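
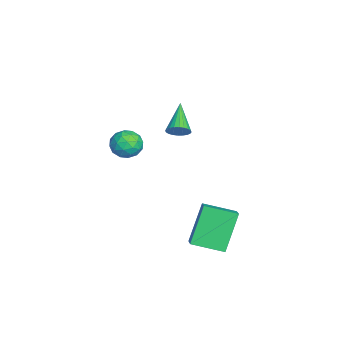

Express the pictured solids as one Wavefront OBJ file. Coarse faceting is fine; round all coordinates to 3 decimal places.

v 2.203 -0.936 2.466
v 2.724 -0.858 2.949
v 2.776 -1.822 1.991
v 3.297 -1.744 2.474
v 2.654 -1.98 2.677
v 2.3 -1.433 2.971
v 3.2 -1.247 1.969
v 2.846 -0.7 2.263
v 3.341 -1.05 2.641
v 3.003 -1.503 3.079
v 2.497 -1.177 1.861
v 2.159 -1.63 2.299
v 2.413 -0.82 2.75
v 3.087 -1.86 2.19
v 2.709 -2 2.31
v 3.015 -1.954 2.594
v 2.164 -1.158 2.763
v 2.471 -1.112 3.046
v 2.429 -1.771 2.887
v 3.029 -1.568 1.894
v 3.336 -1.522 2.177
v 2.485 -0.726 2.346
v 2.791 -0.68 2.63
v 3.071 -0.909 2.053
v 3.082 -0.886 2.852
v 3.419 -1.407 2.573
v 3.362 -1.115 2.276
v 3.153 -0.793 2.449
v 2.884 -1.153 3.11
v 3.221 -1.673 2.83
v 2.843 -1.812 2.95
v 2.635 -1.491 3.123
v 3.246 -1.266 2.929
v 2.279 -1.007 2.11
v 2.616 -1.527 1.83
v 2.865 -1.189 1.817
v 2.657 -0.868 1.99
v 2.081 -1.273 2.367
v 2.418 -1.794 2.088
v 2.347 -1.887 2.491
v 2.138 -1.565 2.664
v 2.254 -1.414 2.011
v 2.866 3.007 -1.312
v 2.81 1.635 -0.912
v 3.623 3.093 -0.914
v 3.568 1.721 -0.513
v 3.772 2.499 -2.927
v 3.717 1.127 -2.526
v 4.53 2.585 -2.528
v 4.474 1.213 -2.128
v -0.897 0.57 0.893
v -0.675 0.219 1.239
v -2.223 0.61 1.787
v -0.613 0.403 1.321
v -0.595 0.613 1.339
v -0.623 0.815 1.288
v -0.692 0.98 1.177
v -0.793 1.083 1.023
v -0.91 1.108 0.85
v -1.024 1.05 0.682
v -1.119 0.92 0.547
v -1.181 0.736 0.465
v -1.199 0.527 0.447
v -1.171 0.324 0.498
v -1.101 0.159 0.608
v -1.001 0.056 0.762
v -0.884 0.031 0.936
v -0.77 0.089 1.104
f 1 38 17
f 38 12 41
f 17 41 6
f 38 41 17
f 1 17 13
f 17 6 18
f 13 18 2
f 17 18 13
f 1 13 22
f 13 2 23
f 22 23 8
f 13 23 22
f 1 22 34
f 22 8 37
f 34 37 11
f 22 37 34
f 1 34 38
f 34 11 42
f 38 42 12
f 34 42 38
f 2 18 29
f 18 6 32
f 29 32 10
f 18 32 29
f 6 41 19
f 41 12 40
f 19 40 5
f 41 40 19
f 12 42 39
f 42 11 35
f 39 35 3
f 42 35 39
f 11 37 36
f 37 8 24
f 36 24 7
f 37 24 36
f 8 23 28
f 23 2 25
f 28 25 9
f 23 25 28
f 4 30 16
f 30 10 31
f 16 31 5
f 30 31 16
f 4 16 14
f 16 5 15
f 14 15 3
f 16 15 14
f 4 14 21
f 14 3 20
f 21 20 7
f 14 20 21
f 4 21 26
f 21 7 27
f 26 27 9
f 21 27 26
f 4 26 30
f 26 9 33
f 30 33 10
f 26 33 30
f 5 31 19
f 31 10 32
f 19 32 6
f 31 32 19
f 3 15 39
f 15 5 40
f 39 40 12
f 15 40 39
f 7 20 36
f 20 3 35
f 36 35 11
f 20 35 36
f 9 27 28
f 27 7 24
f 28 24 8
f 27 24 28
f 10 33 29
f 33 9 25
f 29 25 2
f 33 25 29
f 44 46 43
f 47 44 43
f 43 46 45
f 45 47 43
f 44 50 46
f 48 44 47
f 48 50 44
f 46 50 45
f 49 47 45
f 45 50 49
f 49 48 47
f 50 48 49
f 52 51 54
f 52 54 53
f 54 51 55
f 54 55 53
f 55 51 56
f 55 56 53
f 56 51 57
f 56 57 53
f 57 51 58
f 57 58 53
f 58 51 59
f 58 59 53
f 59 51 60
f 59 60 53
f 60 51 61
f 60 61 53
f 61 51 62
f 61 62 53
f 62 51 63
f 62 63 53
f 63 51 64
f 63 64 53
f 64 51 65
f 64 65 53
f 65 51 66
f 65 66 53
f 66 51 67
f 66 67 53
f 67 51 68
f 67 68 53
f 68 51 52
f 68 52 53



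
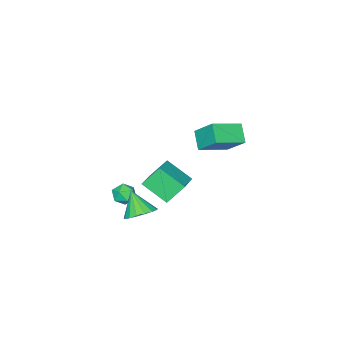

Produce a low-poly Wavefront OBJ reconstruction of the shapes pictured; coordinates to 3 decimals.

v 3.711 2.931 -1.746
v 4.692 2.625 -1.811
v 3.489 1.929 -0.354
v 4.712 3.023 -1.521
v 4.502 3.4 -1.282
v 4.111 3.67 -1.15
v 3.629 3.771 -1.154
v 3.165 3.679 -1.294
v 2.826 3.416 -1.538
v 2.69 3.042 -1.829
v 2.788 2.643 -2.101
v 3.097 2.31 -2.292
v 3.547 2.119 -2.358
v 4.034 2.114 -2.283
v 4.447 2.297 -2.086
v 0.45 0.397 -1.426
v -0.43 0.992 -0.202
v -0.045 1.948 -2.535
v -0.925 2.542 -1.312
v 2.165 1.458 -0.708
v 1.285 2.052 0.515
v 1.67 3.008 -1.818
v 0.79 3.603 -0.594
v 2.787 1.363 -0.982
v 3.34 1.487 -1.56
v 2.58 0.153 -1.44
v 3.133 0.277 -2.018
v 3.363 0.216 -1.244
v 3.491 0.964 -0.962
v 2.429 0.676 -2.038
v 2.557 1.424 -1.756
v 3.118 1.063 -2.213
v 3.696 0.778 -1.723
v 2.224 0.862 -1.277
v 2.802 0.577 -0.787
v -3.163 0.608 0.875
v -3.144 2.053 2.199
v -5.072 1.213 0.243
v -5.053 2.657 1.567
v -2.567 1.483 -0.087
v -2.548 2.927 1.237
v -4.476 2.087 -0.719
v -4.457 3.532 0.605
f 2 1 4
f 2 4 3
f 4 1 5
f 4 5 3
f 5 1 6
f 5 6 3
f 6 1 7
f 6 7 3
f 7 1 8
f 7 8 3
f 8 1 9
f 8 9 3
f 9 1 10
f 9 10 3
f 10 1 11
f 10 11 3
f 11 1 12
f 11 12 3
f 12 1 13
f 12 13 3
f 13 1 14
f 13 14 3
f 14 1 15
f 14 15 3
f 15 1 2
f 15 2 3
f 17 19 16
f 20 17 16
f 16 19 18
f 18 20 16
f 17 23 19
f 21 17 20
f 21 23 17
f 19 23 18
f 22 20 18
f 18 23 22
f 22 21 20
f 23 21 22
f 24 35 29
f 24 29 25
f 24 25 31
f 24 31 34
f 24 34 35
f 25 29 33
f 29 35 28
f 35 34 26
f 34 31 30
f 31 25 32
f 27 33 28
f 27 28 26
f 27 26 30
f 27 30 32
f 27 32 33
f 28 33 29
f 26 28 35
f 30 26 34
f 32 30 31
f 33 32 25
f 37 39 36
f 40 37 36
f 36 39 38
f 38 40 36
f 37 43 39
f 41 37 40
f 41 43 37
f 39 43 38
f 42 40 38
f 38 43 42
f 42 41 40
f 43 41 42



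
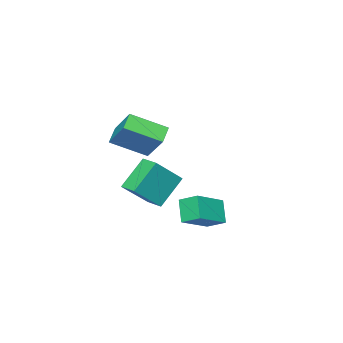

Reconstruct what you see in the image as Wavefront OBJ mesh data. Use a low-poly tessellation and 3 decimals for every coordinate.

v 1.44 3.129 -2.534
v 0.934 2.556 -1.609
v 1.273 3.979 -2.099
v 0.767 3.407 -1.174
v 2.953 3.033 -1.766
v 2.447 2.461 -0.841
v 2.786 3.884 -1.331
v 2.28 3.311 -0.406
v -1.032 -2.37 -3.636
v -2.288 -2.211 -2.286
v -0.857 -1.437 -3.582
v -2.113 -1.279 -2.233
v 0.333 -2.701 -2.327
v -0.923 -2.543 -0.978
v 0.508 -1.769 -2.274
v -0.748 -1.61 -0.924
v 1.905 0.282 0.881
v 1.185 -0.031 1.381
v 2.261 1.438 2.118
v 1.542 1.126 2.618
v 2.978 -0.906 1.682
v 2.259 -1.218 2.182
v 3.335 0.251 2.919
v 2.615 -0.062 3.419
f 2 4 1
f 5 2 1
f 1 4 3
f 3 5 1
f 2 8 4
f 6 2 5
f 6 8 2
f 4 8 3
f 7 5 3
f 3 8 7
f 7 6 5
f 8 6 7
f 10 12 9
f 13 10 9
f 9 12 11
f 11 13 9
f 10 16 12
f 14 10 13
f 14 16 10
f 12 16 11
f 15 13 11
f 11 16 15
f 15 14 13
f 16 14 15
f 18 20 17
f 21 18 17
f 17 20 19
f 19 21 17
f 18 24 20
f 22 18 21
f 22 24 18
f 20 24 19
f 23 21 19
f 19 24 23
f 23 22 21
f 24 22 23



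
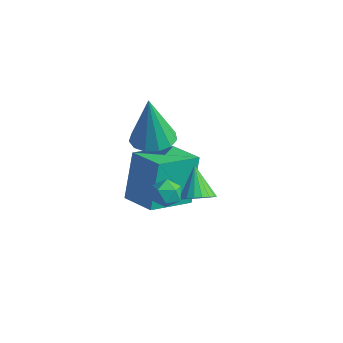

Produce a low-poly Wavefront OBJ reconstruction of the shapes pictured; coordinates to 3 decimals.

v -0.251 -2.501 -2.216
v 0.166 -2.739 -1.735
v -1.009 -1.859 -1.244
v 0.288 -2.493 -1.802
v 0.317 -2.248 -1.941
v 0.247 -2.047 -2.128
v 0.091 -1.925 -2.33
v -0.124 -1.903 -2.512
v -0.361 -1.983 -2.643
v -0.579 -2.154 -2.701
v -0.74 -2.384 -2.674
v -0.818 -2.635 -2.569
v -0.797 -2.863 -2.402
v -0.682 -3.028 -2.203
v -0.492 -3.102 -2.007
v -0.261 -3.072 -1.847
v -0.028 -2.944 -1.75
v -2.902 -2.013 -0.772
v -2.024 -2.003 -0.707
v -3.058 -2.067 1.352
v -2.169 -1.529 -0.705
v -2.547 -1.208 -0.725
v -3.038 -1.143 -0.759
v -3.485 -1.354 -0.798
v -3.747 -1.774 -0.828
v -3.74 -2.27 -0.84
v -3.468 -2.684 -0.831
v -3.015 -2.885 -0.803
v -2.527 -2.809 -0.765
v -2.157 -2.48 -0.729
v -3.443 -2.989 -3.974
v -3.771 -2.202 -2.011
v -3.168 -1.097 -4.687
v -3.497 -0.31 -2.724
v -2.023 -3.09 -3.696
v -2.352 -2.303 -1.733
v -1.749 -1.198 -4.409
v -2.077 -0.411 -2.446
v -1.518 -2.796 -1.959
v -0.902 -2.683 -1.82
v -1.298 -3.797 -2.12
v -0.682 -3.684 -1.981
v -1.126 -3.65 -1.519
v -1.263 -3.032 -1.42
v -0.937 -3.448 -2.52
v -1.074 -2.83 -2.421
v -0.543 -3.086 -2.166
v -0.66 -3.211 -1.548
v -1.54 -3.269 -2.392
v -1.657 -3.394 -1.774
f 2 1 4
f 2 4 3
f 4 1 5
f 4 5 3
f 5 1 6
f 5 6 3
f 6 1 7
f 6 7 3
f 7 1 8
f 7 8 3
f 8 1 9
f 8 9 3
f 9 1 10
f 9 10 3
f 10 1 11
f 10 11 3
f 11 1 12
f 11 12 3
f 12 1 13
f 12 13 3
f 13 1 14
f 13 14 3
f 14 1 15
f 14 15 3
f 15 1 16
f 15 16 3
f 16 1 17
f 16 17 3
f 17 1 2
f 17 2 3
f 19 18 21
f 19 21 20
f 21 18 22
f 21 22 20
f 22 18 23
f 22 23 20
f 23 18 24
f 23 24 20
f 24 18 25
f 24 25 20
f 25 18 26
f 25 26 20
f 26 18 27
f 26 27 20
f 27 18 28
f 27 28 20
f 28 18 29
f 28 29 20
f 29 18 30
f 29 30 20
f 30 18 19
f 30 19 20
f 32 34 31
f 35 32 31
f 31 34 33
f 33 35 31
f 32 38 34
f 36 32 35
f 36 38 32
f 34 38 33
f 37 35 33
f 33 38 37
f 37 36 35
f 38 36 37
f 39 50 44
f 39 44 40
f 39 40 46
f 39 46 49
f 39 49 50
f 40 44 48
f 44 50 43
f 50 49 41
f 49 46 45
f 46 40 47
f 42 48 43
f 42 43 41
f 42 41 45
f 42 45 47
f 42 47 48
f 43 48 44
f 41 43 50
f 45 41 49
f 47 45 46
f 48 47 40



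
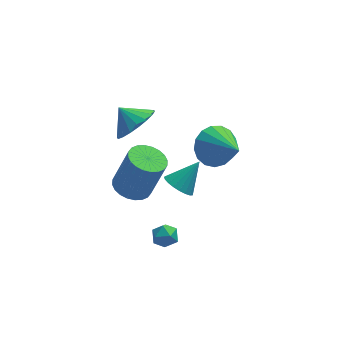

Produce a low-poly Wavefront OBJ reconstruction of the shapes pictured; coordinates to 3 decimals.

v 2.379 1.61 0.803
v 3.097 1.395 0.083
v 3.121 0.09 1.997
v 3.318 1.732 0.374
v 3.324 2.041 0.764
v 3.114 2.252 1.163
v 2.735 2.315 1.48
v 2.274 2.217 1.642
v 1.838 1.98 1.611
v 1.525 1.658 1.396
v 1.408 1.325 1.045
v 1.513 1.057 0.638
v 1.817 0.916 0.27
v 2.249 0.934 0.024
v 2.711 1.107 -0.044
v 0.375 -1.349 1.519
v 0.893 -1.273 1.01
v 1.305 -0.851 2.541
v 0.756 -1.002 1.002
v 0.554 -0.791 1.084
v 0.32 -0.677 1.24
v 0.096 -0.679 1.445
v -0.08 -0.796 1.663
v -0.177 -1.01 1.855
v -0.179 -1.282 1.99
v -0.085 -1.566 2.043
v 0.088 -1.812 2.005
v 0.311 -1.978 1.883
v 0.545 -2.036 1.699
v 0.749 -1.975 1.483
v 0.889 -1.806 1.273
v 0.94 -1.557 1.106
v -0.803 3.417 0.948
v 0.04 4.026 1.239
v -1.477 4.003 1.672
v -0.146 4.27 0.869
v -0.461 4.345 0.514
v -0.845 4.236 0.246
v -1.22 3.965 0.116
v -1.512 3.585 0.151
v -1.664 3.172 0.344
v -1.646 2.808 0.657
v -1.46 2.564 1.027
v -1.144 2.489 1.381
v -0.761 2.597 1.65
v -0.386 2.869 1.78
v -0.094 3.248 1.745
v 0.058 3.662 1.552
v -0.783 -1.815 -0.969
v -0.463 -1.754 -1.51
v -0.137 -2.546 -0.67
v 0.183 -2.485 -1.211
v 0.198 -2.023 -0.781
v -0.201 -1.571 -0.966
v -0.399 -2.729 -1.214
v -0.798 -2.277 -1.399
v -0.226 -2.318 -1.661
v 0.143 -1.882 -1.393
v -0.743 -2.418 -0.787
v -0.374 -1.982 -0.519
v -1.351 0.538 -0.398
v -0.578 0.224 -0.678
v 0.124 0.227 1.259
v -0.649 0.542 1.538
v -0.523 0.563 -0.698
v 0.178 0.566 1.239
v -0.595 0.897 -0.672
v 0.106 0.901 1.264
v -0.782 1.178 -0.605
v -0.081 1.181 1.332
v -1.056 1.36 -0.507
v -0.354 1.364 1.43
v -1.374 1.418 -0.392
v -0.673 1.421 1.545
v -1.689 1.342 -0.277
v -0.987 1.345 1.66
v -1.952 1.143 -0.182
v -1.251 1.146 1.755
v -2.124 0.853 -0.119
v -1.422 0.856 1.818
v -2.178 0.514 -0.099
v -1.477 0.517 1.838
v -2.106 0.179 -0.124
v -1.405 0.183 1.812
v -1.919 -0.101 -0.192
v -1.218 -0.098 1.745
v -1.646 -0.284 -0.29
v -0.944 -0.28 1.647
v -1.327 -0.341 -0.405
v -0.626 -0.338 1.532
v -1.013 -0.265 -0.52
v -0.311 -0.262 1.417
v -0.749 -0.066 -0.615
v -0.048 -0.063 1.322
f 2 1 4
f 2 4 3
f 4 1 5
f 4 5 3
f 5 1 6
f 5 6 3
f 6 1 7
f 6 7 3
f 7 1 8
f 7 8 3
f 8 1 9
f 8 9 3
f 9 1 10
f 9 10 3
f 10 1 11
f 10 11 3
f 11 1 12
f 11 12 3
f 12 1 13
f 12 13 3
f 13 1 14
f 13 14 3
f 14 1 15
f 14 15 3
f 15 1 2
f 15 2 3
f 17 16 19
f 17 19 18
f 19 16 20
f 19 20 18
f 20 16 21
f 20 21 18
f 21 16 22
f 21 22 18
f 22 16 23
f 22 23 18
f 23 16 24
f 23 24 18
f 24 16 25
f 24 25 18
f 25 16 26
f 25 26 18
f 26 16 27
f 26 27 18
f 27 16 28
f 27 28 18
f 28 16 29
f 28 29 18
f 29 16 30
f 29 30 18
f 30 16 31
f 30 31 18
f 31 16 32
f 31 32 18
f 32 16 17
f 32 17 18
f 34 33 36
f 34 36 35
f 36 33 37
f 36 37 35
f 37 33 38
f 37 38 35
f 38 33 39
f 38 39 35
f 39 33 40
f 39 40 35
f 40 33 41
f 40 41 35
f 41 33 42
f 41 42 35
f 42 33 43
f 42 43 35
f 43 33 44
f 43 44 35
f 44 33 45
f 44 45 35
f 45 33 46
f 45 46 35
f 46 33 47
f 46 47 35
f 47 33 48
f 47 48 35
f 48 33 34
f 48 34 35
f 49 60 54
f 49 54 50
f 49 50 56
f 49 56 59
f 49 59 60
f 50 54 58
f 54 60 53
f 60 59 51
f 59 56 55
f 56 50 57
f 52 58 53
f 52 53 51
f 52 51 55
f 52 55 57
f 52 57 58
f 53 58 54
f 51 53 60
f 55 51 59
f 57 55 56
f 58 57 50
f 62 61 65
f 62 65 63
f 63 65 66
f 63 66 64
f 65 61 67
f 65 67 66
f 66 67 68
f 66 68 64
f 67 61 69
f 67 69 68
f 68 69 70
f 68 70 64
f 69 61 71
f 69 71 70
f 70 71 72
f 70 72 64
f 71 61 73
f 71 73 72
f 72 73 74
f 72 74 64
f 73 61 75
f 73 75 74
f 74 75 76
f 74 76 64
f 75 61 77
f 75 77 76
f 76 77 78
f 76 78 64
f 77 61 79
f 77 79 78
f 78 79 80
f 78 80 64
f 79 61 81
f 79 81 80
f 80 81 82
f 80 82 64
f 81 61 83
f 81 83 82
f 82 83 84
f 82 84 64
f 83 61 85
f 83 85 84
f 84 85 86
f 84 86 64
f 85 61 87
f 85 87 86
f 86 87 88
f 86 88 64
f 87 61 89
f 87 89 88
f 88 89 90
f 88 90 64
f 89 61 91
f 89 91 90
f 90 91 92
f 90 92 64
f 91 61 93
f 91 93 92
f 92 93 94
f 92 94 64
f 93 61 62
f 93 62 94
f 94 62 63
f 94 63 64



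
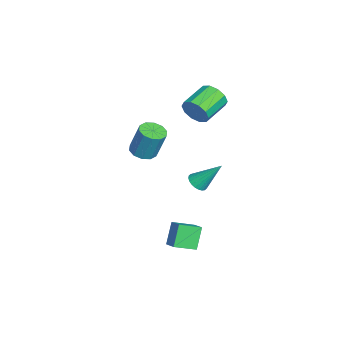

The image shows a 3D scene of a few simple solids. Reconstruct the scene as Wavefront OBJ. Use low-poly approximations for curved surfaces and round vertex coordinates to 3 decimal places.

v 0.268 -3.108 0.701
v 0.926 -2.611 0.457
v 1.171 -1.995 2.376
v 0.512 -2.492 2.619
v 0.48 -2.323 0.422
v 0.725 -1.707 2.34
v -0.046 -2.334 0.493
v 0.199 -1.719 2.412
v -0.453 -2.642 0.643
v -0.208 -2.026 2.562
v -0.585 -3.127 0.815
v -0.34 -2.512 2.734
v -0.391 -3.605 0.944
v -0.146 -2.989 2.863
v 0.055 -3.893 0.98
v 0.3 -3.277 2.898
v 0.581 -3.881 0.908
v 0.826 -3.266 2.827
v 0.988 -3.574 0.758
v 1.233 -2.958 2.677
v 1.12 -3.088 0.586
v 1.365 -2.473 2.505
v 2.805 0.081 -3.737
v 3.299 -1.183 -3.198
v 3.604 0.574 -3.314
v 4.098 -0.69 -2.774
v 3.642 -0.15 -5.046
v 4.136 -1.414 -4.506
v 4.441 0.343 -4.622
v 4.935 -0.921 -4.083
v -1.234 -0.22 3.202
v -0.798 0.026 4.033
v -2.311 1.027 4.529
v -2.746 0.78 3.698
v -0.66 0.44 3.622
v -2.172 1.44 4.118
v -0.74 0.601 3.05
v -2.253 1.601 3.546
v -1.009 0.449 2.536
v -2.522 1.449 3.032
v -1.364 0.041 2.277
v -2.877 1.041 2.773
v -1.669 -0.467 2.371
v -3.182 0.534 2.867
v -1.808 -0.88 2.782
v -3.32 0.12 3.278
v -1.727 -1.041 3.354
v -3.24 -0.041 3.85
v -1.458 -0.889 3.868
v -2.971 0.111 4.364
v -1.103 -0.481 4.127
v -2.616 0.519 4.623
v -0.137 0.039 -2.148
v 0.231 0.482 -2.563
v 0.017 1.441 -0.512
v -0.029 0.566 -2.61
v -0.305 0.57 -2.588
v -0.555 0.493 -2.498
v -0.742 0.347 -2.355
v -0.837 0.154 -2.181
v -0.825 -0.057 -2.001
v -0.709 -0.253 -1.844
v -0.505 -0.405 -1.733
v -0.246 -0.489 -1.685
v 0.031 -0.493 -1.708
v 0.281 -0.416 -1.798
v 0.468 -0.269 -1.941
v 0.563 -0.076 -2.115
v 0.551 0.134 -2.295
v 0.434 0.33 -2.452
f 2 1 5
f 2 5 3
f 3 5 6
f 3 6 4
f 5 1 7
f 5 7 6
f 6 7 8
f 6 8 4
f 7 1 9
f 7 9 8
f 8 9 10
f 8 10 4
f 9 1 11
f 9 11 10
f 10 11 12
f 10 12 4
f 11 1 13
f 11 13 12
f 12 13 14
f 12 14 4
f 13 1 15
f 13 15 14
f 14 15 16
f 14 16 4
f 15 1 17
f 15 17 16
f 16 17 18
f 16 18 4
f 17 1 19
f 17 19 18
f 18 19 20
f 18 20 4
f 19 1 21
f 19 21 20
f 20 21 22
f 20 22 4
f 21 1 2
f 21 2 22
f 22 2 3
f 22 3 4
f 24 26 23
f 27 24 23
f 23 26 25
f 25 27 23
f 24 30 26
f 28 24 27
f 28 30 24
f 26 30 25
f 29 27 25
f 25 30 29
f 29 28 27
f 30 28 29
f 32 31 35
f 32 35 33
f 33 35 36
f 33 36 34
f 35 31 37
f 35 37 36
f 36 37 38
f 36 38 34
f 37 31 39
f 37 39 38
f 38 39 40
f 38 40 34
f 39 31 41
f 39 41 40
f 40 41 42
f 40 42 34
f 41 31 43
f 41 43 42
f 42 43 44
f 42 44 34
f 43 31 45
f 43 45 44
f 44 45 46
f 44 46 34
f 45 31 47
f 45 47 46
f 46 47 48
f 46 48 34
f 47 31 49
f 47 49 48
f 48 49 50
f 48 50 34
f 49 31 51
f 49 51 50
f 50 51 52
f 50 52 34
f 51 31 32
f 51 32 52
f 52 32 33
f 52 33 34
f 54 53 56
f 54 56 55
f 56 53 57
f 56 57 55
f 57 53 58
f 57 58 55
f 58 53 59
f 58 59 55
f 59 53 60
f 59 60 55
f 60 53 61
f 60 61 55
f 61 53 62
f 61 62 55
f 62 53 63
f 62 63 55
f 63 53 64
f 63 64 55
f 64 53 65
f 64 65 55
f 65 53 66
f 65 66 55
f 66 53 67
f 66 67 55
f 67 53 68
f 67 68 55
f 68 53 69
f 68 69 55
f 69 53 70
f 69 70 55
f 70 53 54
f 70 54 55



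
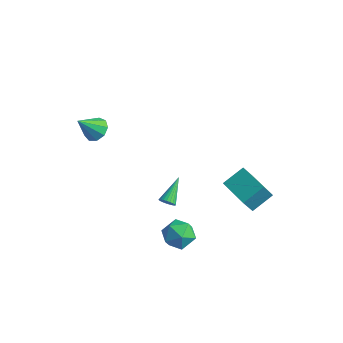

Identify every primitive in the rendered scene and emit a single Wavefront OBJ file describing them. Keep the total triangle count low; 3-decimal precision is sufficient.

v 0.548 -0.329 -3.194
v 0.756 -0.026 -3.562
v 0.072 1.149 -2.246
v 0.565 -0.044 -3.629
v 0.372 -0.106 -3.63
v 0.206 -0.202 -3.564
v 0.091 -0.317 -3.443
v 0.047 -0.434 -3.283
v 0.078 -0.535 -3.11
v 0.181 -0.605 -2.949
v 0.34 -0.632 -2.827
v 0.531 -0.614 -2.76
v 0.724 -0.552 -2.759
v 0.891 -0.456 -2.824
v 1.005 -0.341 -2.946
v 1.05 -0.224 -3.106
v 1.018 -0.123 -3.279
v 0.915 -0.054 -3.439
v 2.557 2.934 -3.166
v 2.434 2.262 -2.002
v 2.923 4.213 -2.39
v 2.801 3.541 -1.226
v 4.539 2.419 -3.254
v 4.417 1.747 -2.09
v 4.906 3.698 -2.478
v 4.783 3.026 -1.314
v -3.745 -1.557 1.598
v -2.934 -1.706 1.694
v -4.095 -2.623 2.902
v -3.09 -1.263 2.014
v -3.552 -0.958 2.139
v -4.105 -0.934 2.011
v -4.489 -1.201 1.69
v -4.525 -1.635 1.325
v -4.197 -2.033 1.089
v -3.657 -2.208 1.09
v -3.158 -2.079 1.329
v 2.813 -1.02 -3.026
v 3.468 -1.1 -3.871
v 1.592 -1.9 -3.889
v 2.247 -1.98 -4.734
v 2.467 -2.517 -3.833
v 3.222 -1.973 -3.299
v 1.838 -1.027 -4.461
v 2.593 -0.483 -3.927
v 2.866 -1.104 -4.758
v 3.254 -2.025 -4.37
v 1.806 -0.975 -3.39
v 2.194 -1.896 -3.002
f 2 1 4
f 2 4 3
f 4 1 5
f 4 5 3
f 5 1 6
f 5 6 3
f 6 1 7
f 6 7 3
f 7 1 8
f 7 8 3
f 8 1 9
f 8 9 3
f 9 1 10
f 9 10 3
f 10 1 11
f 10 11 3
f 11 1 12
f 11 12 3
f 12 1 13
f 12 13 3
f 13 1 14
f 13 14 3
f 14 1 15
f 14 15 3
f 15 1 16
f 15 16 3
f 16 1 17
f 16 17 3
f 17 1 18
f 17 18 3
f 18 1 2
f 18 2 3
f 20 22 19
f 23 20 19
f 19 22 21
f 21 23 19
f 20 26 22
f 24 20 23
f 24 26 20
f 22 26 21
f 25 23 21
f 21 26 25
f 25 24 23
f 26 24 25
f 28 27 30
f 28 30 29
f 30 27 31
f 30 31 29
f 31 27 32
f 31 32 29
f 32 27 33
f 32 33 29
f 33 27 34
f 33 34 29
f 34 27 35
f 34 35 29
f 35 27 36
f 35 36 29
f 36 27 37
f 36 37 29
f 37 27 28
f 37 28 29
f 38 49 43
f 38 43 39
f 38 39 45
f 38 45 48
f 38 48 49
f 39 43 47
f 43 49 42
f 49 48 40
f 48 45 44
f 45 39 46
f 41 47 42
f 41 42 40
f 41 40 44
f 41 44 46
f 41 46 47
f 42 47 43
f 40 42 49
f 44 40 48
f 46 44 45
f 47 46 39



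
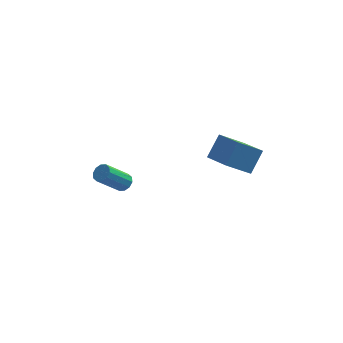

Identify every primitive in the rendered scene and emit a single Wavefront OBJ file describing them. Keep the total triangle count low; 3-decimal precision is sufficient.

v 1.895 0.017 0.363
v 2.455 0.722 1.328
v 3.034 0.375 -0.561
v 3.594 1.08 0.404
v 2.646 -1.2 0.816
v 3.206 -0.495 1.781
v 3.785 -0.842 -0.108
v 4.345 -0.137 0.857
v -1.812 2.938 -3.892
v -1.595 3.264 -3.565
v -2.631 2.748 -2.361
v -2.848 2.422 -2.688
v -1.834 3.413 -3.707
v -2.87 2.897 -2.503
v -2.064 3.38 -3.92
v -3.1 2.864 -2.716
v -2.199 3.179 -4.121
v -3.235 2.663 -2.917
v -2.185 2.885 -4.236
v -3.221 2.369 -3.032
v -2.029 2.612 -4.219
v -3.065 2.096 -3.015
v -1.79 2.463 -4.077
v -2.826 1.947 -2.873
v -1.56 2.496 -3.864
v -2.596 1.98 -2.66
v -1.425 2.697 -3.663
v -2.461 2.181 -2.459
v -1.439 2.991 -3.548
v -2.475 2.475 -2.344
f 2 4 1
f 5 2 1
f 1 4 3
f 3 5 1
f 2 8 4
f 6 2 5
f 6 8 2
f 4 8 3
f 7 5 3
f 3 8 7
f 7 6 5
f 8 6 7
f 10 9 13
f 10 13 11
f 11 13 14
f 11 14 12
f 13 9 15
f 13 15 14
f 14 15 16
f 14 16 12
f 15 9 17
f 15 17 16
f 16 17 18
f 16 18 12
f 17 9 19
f 17 19 18
f 18 19 20
f 18 20 12
f 19 9 21
f 19 21 20
f 20 21 22
f 20 22 12
f 21 9 23
f 21 23 22
f 22 23 24
f 22 24 12
f 23 9 25
f 23 25 24
f 24 25 26
f 24 26 12
f 25 9 27
f 25 27 26
f 26 27 28
f 26 28 12
f 27 9 29
f 27 29 28
f 28 29 30
f 28 30 12
f 29 9 10
f 29 10 30
f 30 10 11
f 30 11 12



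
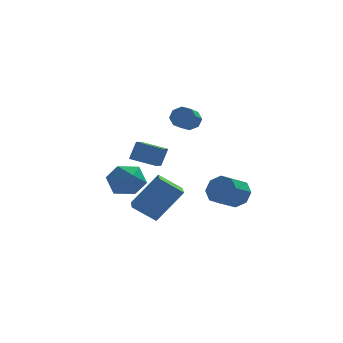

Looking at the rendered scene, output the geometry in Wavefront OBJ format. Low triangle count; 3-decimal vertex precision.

v -0.324 2.21 -1.764
v 0.035 1.667 -2.656
v -1.955 2.313 -2.484
v -1.596 1.77 -3.376
v -1.683 1.246 -2.408
v -0.675 1.182 -1.963
v -1.245 2.798 -3.177
v -0.237 2.734 -2.732
v -0.534 2.03 -3.529
v -0.804 1.071 -3.054
v -1.116 2.909 -2.086
v -1.386 1.95 -1.611
v 2.203 3.116 1.05
v 2.642 2.748 0.704
v 2.237 1.795 1.204
v 1.797 2.164 1.55
v 2.83 2.905 1.155
v 2.424 1.952 1.655
v 2.65 3.186 1.544
v 2.244 2.233 2.044
v 2.208 3.426 1.644
v 1.803 2.473 2.144
v 1.763 3.485 1.396
v 1.358 2.532 1.896
v 1.576 3.328 0.945
v 1.17 2.375 1.445
v 1.756 3.047 0.556
v 1.35 2.094 1.056
v 2.197 2.807 0.456
v 1.792 1.854 0.956
v 3.911 -3.018 -1.713
v 4.418 -3.036 -1.044
v 3.616 -3.859 -0.458
v 3.109 -3.842 -1.127
v 3.973 -2.574 -1.003
v 3.171 -3.397 -0.417
v 3.492 -2.372 -1.378
v 2.69 -3.195 -0.792
v 3.256 -2.549 -1.95
v 2.454 -3.372 -1.364
v 3.404 -3.001 -2.382
v 2.602 -3.824 -1.796
v 3.849 -3.463 -2.423
v 3.047 -4.286 -1.837
v 4.33 -3.665 -2.048
v 3.528 -4.488 -1.462
v 4.566 -3.488 -1.476
v 3.764 -4.311 -0.89
v -0.93 -0.684 -0.19
v -0.58 -0.45 0.815
v -0.634 0.167 -0.491
v -0.285 0.401 0.514
v 0.305 -1.221 -0.494
v 0.654 -0.987 0.511
v 0.6 -0.37 -0.795
v 0.95 -0.136 0.21
v 0.251 -2.356 -3.638
v -0.884 -2.209 -2.78
v 0.27 -1.052 -3.837
v -0.865 -0.904 -2.98
v 1.565 -2.116 -1.94
v 0.43 -1.968 -1.083
v 1.584 -0.811 -2.14
v 0.449 -0.664 -1.282
f 1 12 6
f 1 6 2
f 1 2 8
f 1 8 11
f 1 11 12
f 2 6 10
f 6 12 5
f 12 11 3
f 11 8 7
f 8 2 9
f 4 10 5
f 4 5 3
f 4 3 7
f 4 7 9
f 4 9 10
f 5 10 6
f 3 5 12
f 7 3 11
f 9 7 8
f 10 9 2
f 14 13 17
f 14 17 15
f 15 17 18
f 15 18 16
f 17 13 19
f 17 19 18
f 18 19 20
f 18 20 16
f 19 13 21
f 19 21 20
f 20 21 22
f 20 22 16
f 21 13 23
f 21 23 22
f 22 23 24
f 22 24 16
f 23 13 25
f 23 25 24
f 24 25 26
f 24 26 16
f 25 13 27
f 25 27 26
f 26 27 28
f 26 28 16
f 27 13 29
f 27 29 28
f 28 29 30
f 28 30 16
f 29 13 14
f 29 14 30
f 30 14 15
f 30 15 16
f 32 31 35
f 32 35 33
f 33 35 36
f 33 36 34
f 35 31 37
f 35 37 36
f 36 37 38
f 36 38 34
f 37 31 39
f 37 39 38
f 38 39 40
f 38 40 34
f 39 31 41
f 39 41 40
f 40 41 42
f 40 42 34
f 41 31 43
f 41 43 42
f 42 43 44
f 42 44 34
f 43 31 45
f 43 45 44
f 44 45 46
f 44 46 34
f 45 31 47
f 45 47 46
f 46 47 48
f 46 48 34
f 47 31 32
f 47 32 48
f 48 32 33
f 48 33 34
f 50 52 49
f 53 50 49
f 49 52 51
f 51 53 49
f 50 56 52
f 54 50 53
f 54 56 50
f 52 56 51
f 55 53 51
f 51 56 55
f 55 54 53
f 56 54 55
f 58 60 57
f 61 58 57
f 57 60 59
f 59 61 57
f 58 64 60
f 62 58 61
f 62 64 58
f 60 64 59
f 63 61 59
f 59 64 63
f 63 62 61
f 64 62 63



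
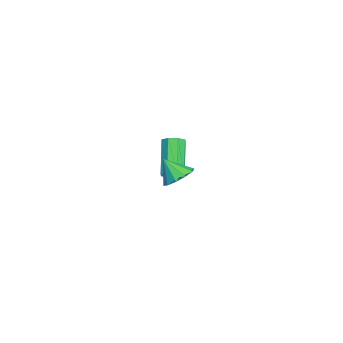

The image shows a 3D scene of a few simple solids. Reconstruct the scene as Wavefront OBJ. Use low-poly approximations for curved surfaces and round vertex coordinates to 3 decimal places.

v -0.76 -1.605 -0.735
v -0.383 -1.766 -0.4
v -1.662 -1.956 0.95
v -2.04 -1.795 0.615
v -0.435 -1.364 -0.393
v -1.715 -1.554 0.957
v -0.678 -1.103 -0.587
v -1.958 -1.293 0.764
v -0.969 -1.136 -0.867
v -2.249 -1.326 0.483
v -1.138 -1.444 -1.07
v -2.417 -1.634 0.28
v -1.085 -1.846 -1.077
v -2.365 -2.036 0.273
v -0.842 -2.107 -0.884
v -2.122 -2.297 0.467
v -0.551 -2.074 -0.603
v -1.831 -2.264 0.747
v 3.634 -0.577 2
v 4.331 -0.566 2.181
v 3.426 -1.223 2.84
v 4.129 -0.229 2.39
v 3.738 -0.025 2.451
v 3.307 -0.032 2.339
v 3.001 -0.247 2.098
v 2.937 -0.588 1.819
v 3.139 -0.925 1.61
v 3.53 -1.128 1.549
v 3.96 -1.122 1.661
v 4.266 -0.907 1.903
f 2 1 5
f 2 5 3
f 3 5 6
f 3 6 4
f 5 1 7
f 5 7 6
f 6 7 8
f 6 8 4
f 7 1 9
f 7 9 8
f 8 9 10
f 8 10 4
f 9 1 11
f 9 11 10
f 10 11 12
f 10 12 4
f 11 1 13
f 11 13 12
f 12 13 14
f 12 14 4
f 13 1 15
f 13 15 14
f 14 15 16
f 14 16 4
f 15 1 17
f 15 17 16
f 16 17 18
f 16 18 4
f 17 1 2
f 17 2 18
f 18 2 3
f 18 3 4
f 20 19 22
f 20 22 21
f 22 19 23
f 22 23 21
f 23 19 24
f 23 24 21
f 24 19 25
f 24 25 21
f 25 19 26
f 25 26 21
f 26 19 27
f 26 27 21
f 27 19 28
f 27 28 21
f 28 19 29
f 28 29 21
f 29 19 30
f 29 30 21
f 30 19 20
f 30 20 21



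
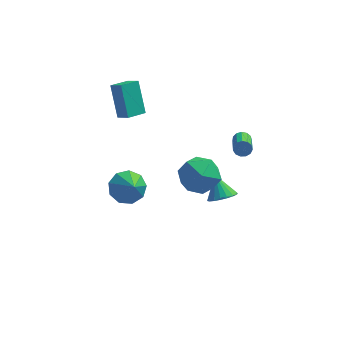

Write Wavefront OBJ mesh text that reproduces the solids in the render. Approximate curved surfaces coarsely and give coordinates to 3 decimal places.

v 0.834 -2.365 3.901
v 1.64 -3.101 4.469
v 0.54 -3.759 2.511
v 1.346 -4.495 3.079
v 0.262 -4.248 3.605
v 0.443 -3.386 4.464
v 1.737 -3.474 2.516
v 1.918 -2.612 3.375
v 2.198 -3.786 3.613
v 1.286 -4.265 4.286
v 0.894 -2.595 2.694
v -0.018 -3.074 3.367
v -3.084 1.75 2.783
v -3.572 2.805 4.461
v -3.705 2.193 2.325
v -4.193 3.247 4.002
v -2.287 2.573 2.498
v -2.775 3.627 4.175
v -2.908 3.015 2.039
v -3.396 4.07 3.717
v -3.039 0.545 -2.016
v -2.184 0.348 -2.574
v -2.521 -0.525 -0.844
v -2.066 0.892 -2.131
v -2.403 1.273 -1.634
v -3.038 1.314 -1.316
v -3.674 0.994 -1.326
v -4.013 0.465 -1.659
v -3.896 -0.027 -2.159
v -3.379 -0.252 -2.593
v -2.702 -0.103 -2.757
v 2.755 2.803 0.495
v 2.99 2.996 0.904
v 3.12 1.59 1.494
v 2.885 1.397 1.085
v 2.709 2.996 0.965
v 2.839 1.59 1.555
v 2.443 2.934 0.877
v 2.573 1.528 1.466
v 2.276 2.831 0.667
v 2.406 1.425 1.257
v 2.261 2.719 0.403
v 2.39 1.313 0.993
v 2.402 2.633 0.168
v 2.532 1.227 0.758
v 2.656 2.602 0.037
v 2.786 1.196 0.627
v 2.941 2.634 0.051
v 3.071 1.228 0.641
v 3.167 2.72 0.207
v 3.297 1.314 0.796
v 3.263 2.832 0.454
v 3.392 1.427 1.043
v 3.197 2.935 0.714
v 3.326 1.53 1.303
v 1.949 0.555 -2.353
v 2.704 0.532 -2.01
v 1.471 1.345 -1.247
v 2.719 0.835 -2.22
v 2.581 1.083 -2.457
v 2.318 1.226 -2.673
v 1.982 1.237 -2.825
v 1.639 1.112 -2.884
v 1.357 0.877 -2.838
v 1.193 0.579 -2.696
v 1.179 0.275 -2.485
v 1.317 0.027 -2.249
v 1.58 -0.116 -2.033
v 1.916 -0.126 -1.88
v 2.259 -0.002 -1.821
v 2.54 0.233 -1.867
f 1 12 6
f 1 6 2
f 1 2 8
f 1 8 11
f 1 11 12
f 2 6 10
f 6 12 5
f 12 11 3
f 11 8 7
f 8 2 9
f 4 10 5
f 4 5 3
f 4 3 7
f 4 7 9
f 4 9 10
f 5 10 6
f 3 5 12
f 7 3 11
f 9 7 8
f 10 9 2
f 14 16 13
f 17 14 13
f 13 16 15
f 15 17 13
f 14 20 16
f 18 14 17
f 18 20 14
f 16 20 15
f 19 17 15
f 15 20 19
f 19 18 17
f 20 18 19
f 22 21 24
f 22 24 23
f 24 21 25
f 24 25 23
f 25 21 26
f 25 26 23
f 26 21 27
f 26 27 23
f 27 21 28
f 27 28 23
f 28 21 29
f 28 29 23
f 29 21 30
f 29 30 23
f 30 21 31
f 30 31 23
f 31 21 22
f 31 22 23
f 33 32 36
f 33 36 34
f 34 36 37
f 34 37 35
f 36 32 38
f 36 38 37
f 37 38 39
f 37 39 35
f 38 32 40
f 38 40 39
f 39 40 41
f 39 41 35
f 40 32 42
f 40 42 41
f 41 42 43
f 41 43 35
f 42 32 44
f 42 44 43
f 43 44 45
f 43 45 35
f 44 32 46
f 44 46 45
f 45 46 47
f 45 47 35
f 46 32 48
f 46 48 47
f 47 48 49
f 47 49 35
f 48 32 50
f 48 50 49
f 49 50 51
f 49 51 35
f 50 32 52
f 50 52 51
f 51 52 53
f 51 53 35
f 52 32 54
f 52 54 53
f 53 54 55
f 53 55 35
f 54 32 33
f 54 33 55
f 55 33 34
f 55 34 35
f 57 56 59
f 57 59 58
f 59 56 60
f 59 60 58
f 60 56 61
f 60 61 58
f 61 56 62
f 61 62 58
f 62 56 63
f 62 63 58
f 63 56 64
f 63 64 58
f 64 56 65
f 64 65 58
f 65 56 66
f 65 66 58
f 66 56 67
f 66 67 58
f 67 56 68
f 67 68 58
f 68 56 69
f 68 69 58
f 69 56 70
f 69 70 58
f 70 56 71
f 70 71 58
f 71 56 57
f 71 57 58



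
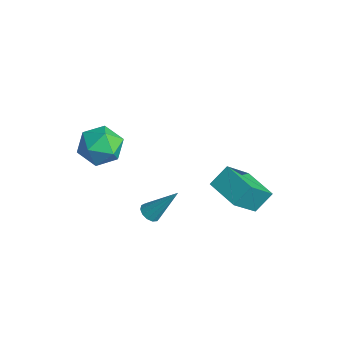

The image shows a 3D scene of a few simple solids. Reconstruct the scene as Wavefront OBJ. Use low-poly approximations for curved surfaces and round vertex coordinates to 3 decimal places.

v 1.717 -2.243 2.322
v 2.081 -2.594 2.383
v 2.383 -1.297 3.778
v 2.189 -2.396 2.205
v 2.146 -2.149 2.064
v 1.968 -1.932 2.005
v 1.709 -1.813 2.047
v 1.453 -1.831 2.175
v 1.28 -1.98 2.351
v 1.246 -2.212 2.517
v 1.362 -2.453 2.621
v 1.589 -2.628 2.63
v 1.858 -2.681 2.541
v -4.304 -0.772 1.509
v -3.488 -0.643 2.288
v -4.192 -2.597 1.692
v -3.376 -2.468 2.471
v -4.441 -2.157 2.709
v -4.511 -1.029 2.596
v -3.169 -2.211 1.384
v -3.239 -1.083 1.271
v -2.786 -1.533 2.211
v -3.573 -1.499 3.029
v -4.107 -1.741 0.951
v -4.894 -1.707 1.769
v -0.028 1.691 0.835
v -0.048 2.566 1.657
v -0.359 3.024 -0.592
v -0.378 3.898 0.23
v 1.618 1.902 0.65
v 1.599 2.776 1.472
v 1.288 3.234 -0.777
v 1.268 4.109 0.045
f 2 1 4
f 2 4 3
f 4 1 5
f 4 5 3
f 5 1 6
f 5 6 3
f 6 1 7
f 6 7 3
f 7 1 8
f 7 8 3
f 8 1 9
f 8 9 3
f 9 1 10
f 9 10 3
f 10 1 11
f 10 11 3
f 11 1 12
f 11 12 3
f 12 1 13
f 12 13 3
f 13 1 2
f 13 2 3
f 14 25 19
f 14 19 15
f 14 15 21
f 14 21 24
f 14 24 25
f 15 19 23
f 19 25 18
f 25 24 16
f 24 21 20
f 21 15 22
f 17 23 18
f 17 18 16
f 17 16 20
f 17 20 22
f 17 22 23
f 18 23 19
f 16 18 25
f 20 16 24
f 22 20 21
f 23 22 15
f 27 29 26
f 30 27 26
f 26 29 28
f 28 30 26
f 27 33 29
f 31 27 30
f 31 33 27
f 29 33 28
f 32 30 28
f 28 33 32
f 32 31 30
f 33 31 32



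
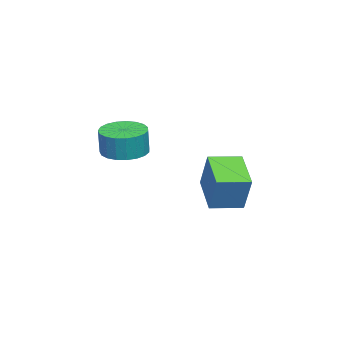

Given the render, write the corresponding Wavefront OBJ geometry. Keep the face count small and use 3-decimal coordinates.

v 2.683 -3.496 3.007
v 3.484 -3.131 2.875
v 3.658 -3.119 3.961
v 2.857 -3.484 4.093
v 3.267 -2.832 2.906
v 3.441 -2.82 3.992
v 2.95 -2.648 2.955
v 3.124 -2.637 4.041
v 2.586 -2.611 3.013
v 2.76 -2.599 4.099
v 2.239 -2.727 3.07
v 2.413 -2.715 4.156
v 1.969 -2.976 3.116
v 2.143 -2.964 4.202
v 1.822 -3.314 3.143
v 1.996 -3.303 4.229
v 1.825 -3.684 3.146
v 1.998 -3.673 4.233
v 1.975 -4.022 3.126
v 2.149 -4.01 4.212
v 2.248 -4.268 3.085
v 2.422 -4.257 4.171
v 2.596 -4.381 3.03
v 2.77 -4.37 4.116
v 2.959 -4.341 2.972
v 3.133 -4.329 4.058
v 3.275 -4.155 2.919
v 3.449 -4.143 4.005
v 3.488 -3.854 2.882
v 3.662 -3.843 3.968
v 3.562 -3.492 2.866
v 3.736 -3.481 3.952
v 2.516 -0.745 1.725
v 3.038 -0.318 3.187
v 1.879 0.327 1.639
v 2.401 0.754 3.101
v 3.839 -0.014 1.039
v 4.361 0.413 2.501
v 3.202 1.058 0.953
v 3.724 1.485 2.415
f 2 1 5
f 2 5 3
f 3 5 6
f 3 6 4
f 5 1 7
f 5 7 6
f 6 7 8
f 6 8 4
f 7 1 9
f 7 9 8
f 8 9 10
f 8 10 4
f 9 1 11
f 9 11 10
f 10 11 12
f 10 12 4
f 11 1 13
f 11 13 12
f 12 13 14
f 12 14 4
f 13 1 15
f 13 15 14
f 14 15 16
f 14 16 4
f 15 1 17
f 15 17 16
f 16 17 18
f 16 18 4
f 17 1 19
f 17 19 18
f 18 19 20
f 18 20 4
f 19 1 21
f 19 21 20
f 20 21 22
f 20 22 4
f 21 1 23
f 21 23 22
f 22 23 24
f 22 24 4
f 23 1 25
f 23 25 24
f 24 25 26
f 24 26 4
f 25 1 27
f 25 27 26
f 26 27 28
f 26 28 4
f 27 1 29
f 27 29 28
f 28 29 30
f 28 30 4
f 29 1 31
f 29 31 30
f 30 31 32
f 30 32 4
f 31 1 2
f 31 2 32
f 32 2 3
f 32 3 4
f 34 36 33
f 37 34 33
f 33 36 35
f 35 37 33
f 34 40 36
f 38 34 37
f 38 40 34
f 36 40 35
f 39 37 35
f 35 40 39
f 39 38 37
f 40 38 39



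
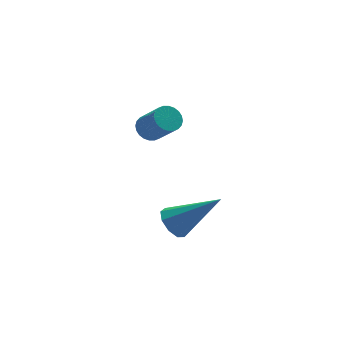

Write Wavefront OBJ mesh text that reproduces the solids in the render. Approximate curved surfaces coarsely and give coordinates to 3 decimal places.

v 2.927 0.968 -2.137
v 3.364 1.377 -2.438
v 4.373 0.372 -0.843
v 3.152 1.598 -2.097
v 2.834 1.525 -1.776
v 2.559 1.191 -1.623
v 2.457 0.753 -1.71
v 2.574 0.416 -1.997
v 2.857 0.337 -2.349
v 3.172 0.554 -2.602
v 3.372 0.964 -2.637
v 2.659 2.57 1.581
v 3.141 2.543 1.362
v 3.523 1.743 2.3
v 3.041 1.77 2.519
v 3.164 2.704 1.49
v 3.545 1.904 2.428
v 3.11 2.844 1.632
v 3.491 2.045 2.57
v 2.987 2.943 1.766
v 3.369 2.144 2.704
v 2.815 2.985 1.872
v 3.196 2.186 2.81
v 2.618 2.963 1.933
v 3 2.164 2.871
v 2.428 2.882 1.941
v 2.81 2.083 2.879
v 2.273 2.753 1.895
v 2.655 1.954 2.833
v 2.177 2.597 1.8
v 2.559 1.797 2.738
v 2.155 2.436 1.672
v 2.536 1.636 2.61
v 2.209 2.295 1.53
v 2.59 1.496 2.468
v 2.331 2.196 1.396
v 2.713 1.397 2.334
v 2.504 2.154 1.29
v 2.885 1.355 2.228
v 2.7 2.176 1.229
v 3.082 1.377 2.167
v 2.89 2.257 1.221
v 3.272 1.458 2.159
v 3.045 2.386 1.267
v 3.427 1.587 2.205
f 2 1 4
f 2 4 3
f 4 1 5
f 4 5 3
f 5 1 6
f 5 6 3
f 6 1 7
f 6 7 3
f 7 1 8
f 7 8 3
f 8 1 9
f 8 9 3
f 9 1 10
f 9 10 3
f 10 1 11
f 10 11 3
f 11 1 2
f 11 2 3
f 13 12 16
f 13 16 14
f 14 16 17
f 14 17 15
f 16 12 18
f 16 18 17
f 17 18 19
f 17 19 15
f 18 12 20
f 18 20 19
f 19 20 21
f 19 21 15
f 20 12 22
f 20 22 21
f 21 22 23
f 21 23 15
f 22 12 24
f 22 24 23
f 23 24 25
f 23 25 15
f 24 12 26
f 24 26 25
f 25 26 27
f 25 27 15
f 26 12 28
f 26 28 27
f 27 28 29
f 27 29 15
f 28 12 30
f 28 30 29
f 29 30 31
f 29 31 15
f 30 12 32
f 30 32 31
f 31 32 33
f 31 33 15
f 32 12 34
f 32 34 33
f 33 34 35
f 33 35 15
f 34 12 36
f 34 36 35
f 35 36 37
f 35 37 15
f 36 12 38
f 36 38 37
f 37 38 39
f 37 39 15
f 38 12 40
f 38 40 39
f 39 40 41
f 39 41 15
f 40 12 42
f 40 42 41
f 41 42 43
f 41 43 15
f 42 12 44
f 42 44 43
f 43 44 45
f 43 45 15
f 44 12 13
f 44 13 45
f 45 13 14
f 45 14 15



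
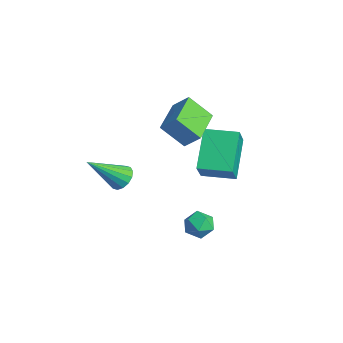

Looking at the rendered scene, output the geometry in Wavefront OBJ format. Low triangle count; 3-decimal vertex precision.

v 2.077 1.059 -3.063
v 2.442 1.631 -3.399
v 2.598 0.269 -3.841
v 2.963 0.841 -4.177
v 3.15 0.634 -3.473
v 2.828 1.122 -2.992
v 2.212 0.778 -4.248
v 1.89 1.266 -3.767
v 2.525 1.457 -4.131
v 3.105 1.368 -3.653
v 1.935 0.532 -3.587
v 2.515 0.443 -3.109
v -0.233 -1.446 -1.728
v 0.188 -1.824 -2.106
v -0.347 -2.994 -0.312
v 0.398 -1.642 -1.89
v 0.439 -1.407 -1.63
v 0.3 -1.184 -1.397
v 0.019 -1.03 -1.252
v -0.33 -0.988 -1.235
v -0.653 -1.069 -1.349
v -0.863 -1.251 -1.565
v -0.904 -1.485 -1.825
v -0.766 -1.709 -2.058
v -0.484 -1.863 -2.203
v -0.135 -1.904 -2.22
v 1.603 0.669 0.917
v 1.014 -0.188 1.956
v 0.224 1.869 1.124
v -0.366 1.012 2.164
v 2.146 1.168 1.636
v 1.556 0.311 2.676
v 0.766 2.368 1.844
v 0.177 1.511 2.883
v 1.673 1.204 -0.617
v 0.301 2.167 0.744
v 0.912 1.764 -1.781
v -0.461 2.727 -0.42
v 2.581 2.473 -0.6
v 1.208 3.436 0.761
v 1.819 3.033 -1.764
v 0.447 3.996 -0.403
f 1 12 6
f 1 6 2
f 1 2 8
f 1 8 11
f 1 11 12
f 2 6 10
f 6 12 5
f 12 11 3
f 11 8 7
f 8 2 9
f 4 10 5
f 4 5 3
f 4 3 7
f 4 7 9
f 4 9 10
f 5 10 6
f 3 5 12
f 7 3 11
f 9 7 8
f 10 9 2
f 14 13 16
f 14 16 15
f 16 13 17
f 16 17 15
f 17 13 18
f 17 18 15
f 18 13 19
f 18 19 15
f 19 13 20
f 19 20 15
f 20 13 21
f 20 21 15
f 21 13 22
f 21 22 15
f 22 13 23
f 22 23 15
f 23 13 24
f 23 24 15
f 24 13 25
f 24 25 15
f 25 13 26
f 25 26 15
f 26 13 14
f 26 14 15
f 28 30 27
f 31 28 27
f 27 30 29
f 29 31 27
f 28 34 30
f 32 28 31
f 32 34 28
f 30 34 29
f 33 31 29
f 29 34 33
f 33 32 31
f 34 32 33
f 36 38 35
f 39 36 35
f 35 38 37
f 37 39 35
f 36 42 38
f 40 36 39
f 40 42 36
f 38 42 37
f 41 39 37
f 37 42 41
f 41 40 39
f 42 40 41



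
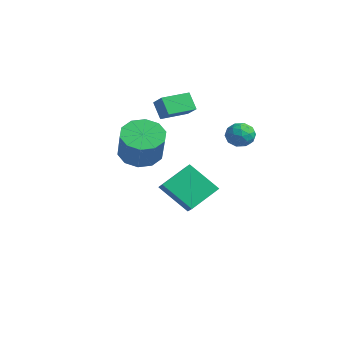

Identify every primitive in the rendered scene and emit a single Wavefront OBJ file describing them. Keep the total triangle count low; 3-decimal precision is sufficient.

v 3.871 3.945 2.465
v 4.334 3.713 2.987
v 3.366 2.867 2.433
v 3.829 2.635 2.955
v 3.307 3.126 3.12
v 3.619 3.792 3.14
v 4.081 2.788 2.28
v 4.393 3.454 2.3
v 4.465 2.997 2.873
v 3.986 3.206 3.392
v 3.714 3.374 2.028
v 3.235 3.583 2.547
v 4.147 3.924 2.729
v 3.553 2.656 2.691
v 3.246 2.945 2.788
v 3.519 2.808 3.095
v 3.726 3.97 2.818
v 3.999 3.834 3.125
v 3.395 3.489 3.203
v 3.701 2.746 2.295
v 3.974 2.61 2.602
v 4.181 3.772 2.325
v 4.454 3.635 2.632
v 4.305 3.091 2.217
v 4.496 3.366 2.968
v 4.199 2.733 2.95
v 4.347 2.823 2.553
v 4.531 3.214 2.565
v 4.215 3.489 3.273
v 3.918 2.855 3.255
v 3.611 3.144 3.351
v 3.794 3.536 3.363
v 4.291 3.069 3.206
v 3.782 3.725 2.165
v 3.485 3.091 2.147
v 3.906 3.044 2.057
v 4.089 3.436 2.069
v 3.501 3.847 2.47
v 3.204 3.214 2.452
v 3.169 3.366 2.855
v 3.353 3.757 2.867
v 3.409 3.511 2.214
v -0.43 0.51 0.707
v 0.284 -0.003 0.079
v 1.343 -0.422 1.624
v 0.63 0.09 2.253
v 0.47 0.636 0.124
v 1.53 0.217 1.67
v 0.314 1.227 0.393
v 1.373 0.808 1.938
v -0.127 1.544 0.781
v 0.932 1.124 2.326
v -0.684 1.466 1.141
v 0.376 1.046 2.686
v -1.143 1.022 1.336
v -0.084 0.603 2.881
v -1.33 0.383 1.29
v -0.27 -0.036 2.836
v -1.173 -0.208 1.022
v -0.114 -0.627 2.567
v -0.732 -0.524 0.634
v 0.327 -0.944 2.179
v -0.176 -0.446 0.274
v 0.884 -0.866 1.819
v -3.19 2.674 2.617
v -2.308 2.645 3.204
v -3.197 4.181 2.701
v -2.315 4.153 3.289
v -2.585 2.727 1.711
v -1.703 2.699 2.299
v -2.592 4.235 1.796
v -1.71 4.206 2.383
v -1.486 2.019 -2.274
v -1.607 3.557 -1.308
v -0.333 2.966 -3.636
v -0.455 4.504 -2.67
v -0.585 1.736 -1.71
v -0.707 3.274 -0.744
v 0.567 2.683 -3.072
v 0.446 4.221 -2.106
f 1 38 17
f 38 12 41
f 17 41 6
f 38 41 17
f 1 17 13
f 17 6 18
f 13 18 2
f 17 18 13
f 1 13 22
f 13 2 23
f 22 23 8
f 13 23 22
f 1 22 34
f 22 8 37
f 34 37 11
f 22 37 34
f 1 34 38
f 34 11 42
f 38 42 12
f 34 42 38
f 2 18 29
f 18 6 32
f 29 32 10
f 18 32 29
f 6 41 19
f 41 12 40
f 19 40 5
f 41 40 19
f 12 42 39
f 42 11 35
f 39 35 3
f 42 35 39
f 11 37 36
f 37 8 24
f 36 24 7
f 37 24 36
f 8 23 28
f 23 2 25
f 28 25 9
f 23 25 28
f 4 30 16
f 30 10 31
f 16 31 5
f 30 31 16
f 4 16 14
f 16 5 15
f 14 15 3
f 16 15 14
f 4 14 21
f 14 3 20
f 21 20 7
f 14 20 21
f 4 21 26
f 21 7 27
f 26 27 9
f 21 27 26
f 4 26 30
f 26 9 33
f 30 33 10
f 26 33 30
f 5 31 19
f 31 10 32
f 19 32 6
f 31 32 19
f 3 15 39
f 15 5 40
f 39 40 12
f 15 40 39
f 7 20 36
f 20 3 35
f 36 35 11
f 20 35 36
f 9 27 28
f 27 7 24
f 28 24 8
f 27 24 28
f 10 33 29
f 33 9 25
f 29 25 2
f 33 25 29
f 44 43 47
f 44 47 45
f 45 47 48
f 45 48 46
f 47 43 49
f 47 49 48
f 48 49 50
f 48 50 46
f 49 43 51
f 49 51 50
f 50 51 52
f 50 52 46
f 51 43 53
f 51 53 52
f 52 53 54
f 52 54 46
f 53 43 55
f 53 55 54
f 54 55 56
f 54 56 46
f 55 43 57
f 55 57 56
f 56 57 58
f 56 58 46
f 57 43 59
f 57 59 58
f 58 59 60
f 58 60 46
f 59 43 61
f 59 61 60
f 60 61 62
f 60 62 46
f 61 43 63
f 61 63 62
f 62 63 64
f 62 64 46
f 63 43 44
f 63 44 64
f 64 44 45
f 64 45 46
f 66 68 65
f 69 66 65
f 65 68 67
f 67 69 65
f 66 72 68
f 70 66 69
f 70 72 66
f 68 72 67
f 71 69 67
f 67 72 71
f 71 70 69
f 72 70 71
f 74 76 73
f 77 74 73
f 73 76 75
f 75 77 73
f 74 80 76
f 78 74 77
f 78 80 74
f 76 80 75
f 79 77 75
f 75 80 79
f 79 78 77
f 80 78 79



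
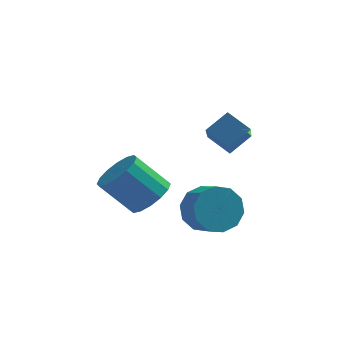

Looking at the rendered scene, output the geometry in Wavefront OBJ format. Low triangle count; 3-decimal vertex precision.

v 2.07 -1.074 3.393
v 1.199 -0.764 4.025
v 1.859 0.746 2.211
v 0.988 1.056 2.844
v 2.772 -0.536 4.096
v 1.901 -0.226 4.729
v 2.561 1.284 2.915
v 1.69 1.594 3.547
v -0.863 -0.374 0.273
v -0.35 -1.116 0.656
v -1.564 -1.268 1.989
v -2.077 -0.526 1.607
v -0.161 -0.699 0.875
v -1.375 -0.851 2.209
v -0.161 -0.196 0.933
v -1.375 -0.347 2.267
v -0.348 0.261 0.814
v -1.562 0.109 2.148
v -0.674 0.547 0.55
v -1.888 0.395 1.884
v -1.05 0.586 0.212
v -2.264 0.434 1.546
v -1.376 0.368 -0.109
v -2.59 0.216 1.224
v -1.565 -0.049 -0.329
v -2.779 -0.201 1.005
v -1.565 -0.553 -0.387
v -2.779 -0.704 0.947
v -1.378 -1.009 -0.268
v -2.592 -1.161 1.066
v -1.052 -1.295 -0.004
v -2.266 -1.447 1.33
v -0.676 -1.334 0.334
v -1.89 -1.486 1.668
v 1.07 0.044 -0.368
v 1.72 0.148 -1.199
v 2.339 -0.559 -0.803
v 1.69 -0.664 0.028
v 1.911 0.573 -0.738
v 2.53 -0.135 -0.342
v 1.781 0.795 -0.136
v 2.4 0.088 0.26
v 1.379 0.731 0.378
v 1.998 0.024 0.773
v 0.86 0.404 0.607
v 1.479 -0.303 1.002
v 0.421 -0.061 0.463
v 1.04 -0.768 0.859
v 0.23 -0.485 0.002
v 0.849 -1.193 0.398
v 0.36 -0.708 -0.6
v 0.979 -1.415 -0.204
v 0.762 -0.644 -1.113
v 1.381 -1.351 -0.718
v 1.281 -0.317 -1.342
v 1.9 -1.024 -0.947
f 2 4 1
f 5 2 1
f 1 4 3
f 3 5 1
f 2 8 4
f 6 2 5
f 6 8 2
f 4 8 3
f 7 5 3
f 3 8 7
f 7 6 5
f 8 6 7
f 10 9 13
f 10 13 11
f 11 13 14
f 11 14 12
f 13 9 15
f 13 15 14
f 14 15 16
f 14 16 12
f 15 9 17
f 15 17 16
f 16 17 18
f 16 18 12
f 17 9 19
f 17 19 18
f 18 19 20
f 18 20 12
f 19 9 21
f 19 21 20
f 20 21 22
f 20 22 12
f 21 9 23
f 21 23 22
f 22 23 24
f 22 24 12
f 23 9 25
f 23 25 24
f 24 25 26
f 24 26 12
f 25 9 27
f 25 27 26
f 26 27 28
f 26 28 12
f 27 9 29
f 27 29 28
f 28 29 30
f 28 30 12
f 29 9 31
f 29 31 30
f 30 31 32
f 30 32 12
f 31 9 33
f 31 33 32
f 32 33 34
f 32 34 12
f 33 9 10
f 33 10 34
f 34 10 11
f 34 11 12
f 36 35 39
f 36 39 37
f 37 39 40
f 37 40 38
f 39 35 41
f 39 41 40
f 40 41 42
f 40 42 38
f 41 35 43
f 41 43 42
f 42 43 44
f 42 44 38
f 43 35 45
f 43 45 44
f 44 45 46
f 44 46 38
f 45 35 47
f 45 47 46
f 46 47 48
f 46 48 38
f 47 35 49
f 47 49 48
f 48 49 50
f 48 50 38
f 49 35 51
f 49 51 50
f 50 51 52
f 50 52 38
f 51 35 53
f 51 53 52
f 52 53 54
f 52 54 38
f 53 35 55
f 53 55 54
f 54 55 56
f 54 56 38
f 55 35 36
f 55 36 56
f 56 36 37
f 56 37 38



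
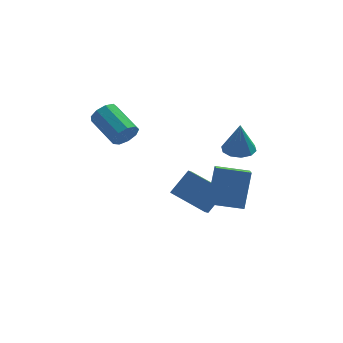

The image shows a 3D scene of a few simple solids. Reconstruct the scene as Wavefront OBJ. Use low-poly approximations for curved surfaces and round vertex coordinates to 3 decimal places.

v 1.69 -4.504 -2.189
v 2.085 -3.528 -0.407
v 1.716 -3.41 -2.794
v 2.111 -2.434 -1.012
v 3.309 -4.686 -2.448
v 3.704 -3.71 -0.666
v 3.335 -3.592 -3.053
v 3.73 -2.616 -1.271
v 0.272 -1.012 -3.859
v 0.072 -1.692 -3.305
v 1.166 -0.388 -2.771
v 0.965 -1.069 -2.217
v 1.855 -2.051 -4.563
v 1.654 -2.732 -4.009
v 2.748 -1.428 -3.475
v 2.548 -2.108 -2.921
v -1.94 0.663 -0.789
v -1.456 0.708 -0.192
v -2.475 2.181 0.525
v -2.96 2.137 -0.071
v -1.287 1.016 -0.584
v -2.307 2.489 0.133
v -1.424 1.159 -1.072
v -2.443 2.632 -0.355
v -1.802 1.07 -1.428
v -2.822 2.543 -0.711
v -2.245 0.791 -1.484
v -3.265 2.264 -0.767
v -2.546 0.452 -1.215
v -3.565 1.925 -0.498
v -2.563 0.212 -0.746
v -3.582 1.685 -0.029
v -2.288 0.183 -0.297
v -3.308 1.657 0.42
v -1.851 0.379 -0.078
v -2.871 1.853 0.639
v 3.522 0.845 -2.032
v 4.064 0.18 -2.093
v 3.558 0.715 -0.268
v 4.353 0.626 -2.065
v 4.324 1.155 -2.026
v 3.99 1.566 -1.989
v 3.476 1.702 -1.968
v 2.98 1.51 -1.972
v 2.691 1.065 -1.999
v 2.72 0.536 -2.039
v 3.055 0.125 -2.076
v 3.568 -0.011 -2.097
f 2 4 1
f 5 2 1
f 1 4 3
f 3 5 1
f 2 8 4
f 6 2 5
f 6 8 2
f 4 8 3
f 7 5 3
f 3 8 7
f 7 6 5
f 8 6 7
f 10 12 9
f 13 10 9
f 9 12 11
f 11 13 9
f 10 16 12
f 14 10 13
f 14 16 10
f 12 16 11
f 15 13 11
f 11 16 15
f 15 14 13
f 16 14 15
f 18 17 21
f 18 21 19
f 19 21 22
f 19 22 20
f 21 17 23
f 21 23 22
f 22 23 24
f 22 24 20
f 23 17 25
f 23 25 24
f 24 25 26
f 24 26 20
f 25 17 27
f 25 27 26
f 26 27 28
f 26 28 20
f 27 17 29
f 27 29 28
f 28 29 30
f 28 30 20
f 29 17 31
f 29 31 30
f 30 31 32
f 30 32 20
f 31 17 33
f 31 33 32
f 32 33 34
f 32 34 20
f 33 17 35
f 33 35 34
f 34 35 36
f 34 36 20
f 35 17 18
f 35 18 36
f 36 18 19
f 36 19 20
f 38 37 40
f 38 40 39
f 40 37 41
f 40 41 39
f 41 37 42
f 41 42 39
f 42 37 43
f 42 43 39
f 43 37 44
f 43 44 39
f 44 37 45
f 44 45 39
f 45 37 46
f 45 46 39
f 46 37 47
f 46 47 39
f 47 37 48
f 47 48 39
f 48 37 38
f 48 38 39



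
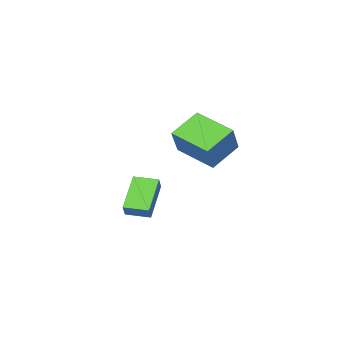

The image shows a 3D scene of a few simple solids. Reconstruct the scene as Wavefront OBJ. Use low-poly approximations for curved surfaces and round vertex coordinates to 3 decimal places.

v -2.77 -3.263 -1.541
v -2.238 -2.971 -0.836
v -3.293 -2.098 -1.629
v -2.761 -1.806 -0.925
v -1.219 -2.674 -2.955
v -0.687 -2.382 -2.251
v -1.742 -1.509 -3.044
v -1.21 -1.217 -2.339
v -1.862 1.439 3.337
v -0.857 1.844 4.737
v -1.787 3.488 2.691
v -0.783 3.893 4.091
v -0.397 1.087 2.389
v 0.607 1.492 3.789
v -0.323 3.136 1.743
v 0.682 3.541 3.143
f 2 4 1
f 5 2 1
f 1 4 3
f 3 5 1
f 2 8 4
f 6 2 5
f 6 8 2
f 4 8 3
f 7 5 3
f 3 8 7
f 7 6 5
f 8 6 7
f 10 12 9
f 13 10 9
f 9 12 11
f 11 13 9
f 10 16 12
f 14 10 13
f 14 16 10
f 12 16 11
f 15 13 11
f 11 16 15
f 15 14 13
f 16 14 15



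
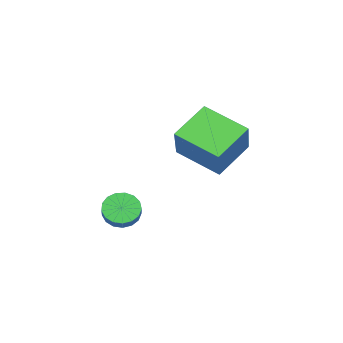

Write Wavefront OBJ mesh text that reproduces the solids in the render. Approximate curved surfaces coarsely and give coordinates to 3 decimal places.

v -4.894 -1.117 3.223
v -3.63 -0.873 4.565
v -4.427 0.515 2.486
v -3.162 0.758 3.829
v -3.738 -1.878 2.271
v -2.473 -1.635 3.614
v -3.27 -0.247 1.535
v -2.006 -0.003 2.877
v -3.208 -3.7 -0.616
v -2.831 -4.163 -0.962
v -1.975 -3.924 -0.349
v -2.352 -3.46 -0.004
v -2.788 -3.884 -1.132
v -1.931 -3.644 -0.519
v -2.841 -3.562 -1.184
v -1.984 -3.322 -0.571
v -2.978 -3.272 -1.106
v -2.121 -3.032 -0.493
v -3.168 -3.08 -0.916
v -2.311 -2.84 -0.303
v -3.367 -3.03 -0.657
v -2.51 -2.79 -0.044
v -3.53 -3.133 -0.389
v -2.673 -2.893 0.224
v -3.619 -3.367 -0.173
v -2.762 -3.127 0.44
v -3.614 -3.676 -0.059
v -2.758 -3.437 0.554
v -3.516 -3.992 -0.072
v -2.66 -3.752 0.541
v -3.348 -4.24 -0.21
v -2.491 -4 0.403
v -3.147 -4.365 -0.441
v -2.291 -4.125 0.172
v -2.961 -4.337 -0.712
v -2.105 -4.097 -0.1
f 2 4 1
f 5 2 1
f 1 4 3
f 3 5 1
f 2 8 4
f 6 2 5
f 6 8 2
f 4 8 3
f 7 5 3
f 3 8 7
f 7 6 5
f 8 6 7
f 10 9 13
f 10 13 11
f 11 13 14
f 11 14 12
f 13 9 15
f 13 15 14
f 14 15 16
f 14 16 12
f 15 9 17
f 15 17 16
f 16 17 18
f 16 18 12
f 17 9 19
f 17 19 18
f 18 19 20
f 18 20 12
f 19 9 21
f 19 21 20
f 20 21 22
f 20 22 12
f 21 9 23
f 21 23 22
f 22 23 24
f 22 24 12
f 23 9 25
f 23 25 24
f 24 25 26
f 24 26 12
f 25 9 27
f 25 27 26
f 26 27 28
f 26 28 12
f 27 9 29
f 27 29 28
f 28 29 30
f 28 30 12
f 29 9 31
f 29 31 30
f 30 31 32
f 30 32 12
f 31 9 33
f 31 33 32
f 32 33 34
f 32 34 12
f 33 9 35
f 33 35 34
f 34 35 36
f 34 36 12
f 35 9 10
f 35 10 36
f 36 10 11
f 36 11 12



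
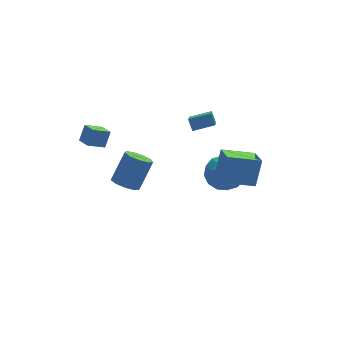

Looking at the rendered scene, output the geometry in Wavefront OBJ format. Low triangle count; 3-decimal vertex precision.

v -3.329 2.217 0.21
v -4.343 2.178 0.773
v -3.524 3.09 -0.08
v -4.537 3.051 0.483
v -2.863 2.609 1.077
v -3.876 2.57 1.64
v -3.057 3.482 0.787
v -4.071 3.443 1.35
v -2.858 0.261 -1.451
v -2.224 -0.266 -1.658
v -1.188 0.391 -0.155
v -1.822 0.919 0.051
v -2.155 0.244 -1.928
v -1.119 0.901 -0.426
v -2.414 0.762 -1.976
v -1.378 1.419 -0.473
v -2.882 1.046 -1.778
v -1.846 1.703 -0.275
v -3.338 0.963 -1.427
v -2.302 1.62 0.075
v -3.569 0.551 -1.088
v -2.534 1.209 0.415
v -3.468 0.004 -0.918
v -2.432 0.662 0.584
v -3.081 -0.422 -0.998
v -2.046 0.235 0.504
v -2.59 -0.529 -1.29
v -1.554 0.128 0.213
v 1.879 2.46 -0.299
v 1.82 2.989 0.299
v 2.313 3.446 -1.128
v 2.254 3.975 -0.531
v 3.126 2.205 0.051
v 3.067 2.734 0.648
v 3.56 3.191 -0.779
v 3.501 3.72 -0.181
v 3.391 1.434 -2.635
v 4.068 0.546 -2.119
v 1.952 0.114 -3.021
v 2.629 -0.774 -2.505
v 2.149 0.118 -1.807
v 3.039 0.934 -1.568
v 2.981 -0.274 -3.572
v 3.871 0.542 -3.333
v 3.814 -0.51 -2.698
v 3.3 -0.268 -1.607
v 2.72 0.928 -3.533
v 2.206 1.17 -2.442
v 3.856 1.106 -2.343
v 2.164 -0.446 -2.797
v 1.882 0.079 -2.386
v 2.28 -0.444 -2.083
v 3.251 1.334 -2.02
v 3.649 0.812 -1.716
v 2.521 0.56 -1.532
v 2.371 -0.152 -3.424
v 2.769 -0.674 -3.12
v 3.74 1.104 -3.057
v 4.138 0.581 -2.754
v 3.499 0.1 -3.608
v 4.105 -0.037 -2.38
v 3.259 -0.813 -2.607
v 3.466 -0.519 -3.234
v 3.989 -0.039 -3.094
v 3.802 0.106 -1.739
v 2.956 -0.67 -1.965
v 2.675 -0.146 -1.555
v 3.197 0.334 -1.415
v 3.653 -0.515 -2.079
v 3.064 1.33 -3.175
v 2.218 0.554 -3.401
v 2.823 0.326 -3.725
v 3.345 0.806 -3.585
v 2.761 1.473 -2.533
v 1.915 0.697 -2.76
v 2.031 0.699 -2.046
v 2.554 1.179 -1.906
v 2.367 1.175 -3.061
v 2.691 -3.844 1.183
v 2.563 -5.109 1.77
v 0.919 -3.417 1.717
v 0.791 -4.682 2.304
v 3.269 -3.238 2.616
v 3.141 -4.503 3.203
v 1.497 -2.811 3.15
v 1.369 -4.076 3.737
f 2 4 1
f 5 2 1
f 1 4 3
f 3 5 1
f 2 8 4
f 6 2 5
f 6 8 2
f 4 8 3
f 7 5 3
f 3 8 7
f 7 6 5
f 8 6 7
f 10 9 13
f 10 13 11
f 11 13 14
f 11 14 12
f 13 9 15
f 13 15 14
f 14 15 16
f 14 16 12
f 15 9 17
f 15 17 16
f 16 17 18
f 16 18 12
f 17 9 19
f 17 19 18
f 18 19 20
f 18 20 12
f 19 9 21
f 19 21 20
f 20 21 22
f 20 22 12
f 21 9 23
f 21 23 22
f 22 23 24
f 22 24 12
f 23 9 25
f 23 25 24
f 24 25 26
f 24 26 12
f 25 9 27
f 25 27 26
f 26 27 28
f 26 28 12
f 27 9 10
f 27 10 28
f 28 10 11
f 28 11 12
f 30 32 29
f 33 30 29
f 29 32 31
f 31 33 29
f 30 36 32
f 34 30 33
f 34 36 30
f 32 36 31
f 35 33 31
f 31 36 35
f 35 34 33
f 36 34 35
f 37 74 53
f 74 48 77
f 53 77 42
f 74 77 53
f 37 53 49
f 53 42 54
f 49 54 38
f 53 54 49
f 37 49 58
f 49 38 59
f 58 59 44
f 49 59 58
f 37 58 70
f 58 44 73
f 70 73 47
f 58 73 70
f 37 70 74
f 70 47 78
f 74 78 48
f 70 78 74
f 38 54 65
f 54 42 68
f 65 68 46
f 54 68 65
f 42 77 55
f 77 48 76
f 55 76 41
f 77 76 55
f 48 78 75
f 78 47 71
f 75 71 39
f 78 71 75
f 47 73 72
f 73 44 60
f 72 60 43
f 73 60 72
f 44 59 64
f 59 38 61
f 64 61 45
f 59 61 64
f 40 66 52
f 66 46 67
f 52 67 41
f 66 67 52
f 40 52 50
f 52 41 51
f 50 51 39
f 52 51 50
f 40 50 57
f 50 39 56
f 57 56 43
f 50 56 57
f 40 57 62
f 57 43 63
f 62 63 45
f 57 63 62
f 40 62 66
f 62 45 69
f 66 69 46
f 62 69 66
f 41 67 55
f 67 46 68
f 55 68 42
f 67 68 55
f 39 51 75
f 51 41 76
f 75 76 48
f 51 76 75
f 43 56 72
f 56 39 71
f 72 71 47
f 56 71 72
f 45 63 64
f 63 43 60
f 64 60 44
f 63 60 64
f 46 69 65
f 69 45 61
f 65 61 38
f 69 61 65
f 80 82 79
f 83 80 79
f 79 82 81
f 81 83 79
f 80 86 82
f 84 80 83
f 84 86 80
f 82 86 81
f 85 83 81
f 81 86 85
f 85 84 83
f 86 84 85



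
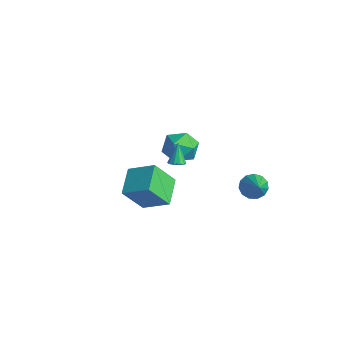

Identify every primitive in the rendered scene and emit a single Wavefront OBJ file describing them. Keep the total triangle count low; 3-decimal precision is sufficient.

v -0.918 -0.003 1.399
v -0.632 -0.386 1.628
v -1.402 0.403 2.681
v -0.446 -0.117 1.613
v -0.441 0.196 1.516
v -0.617 0.433 1.374
v -0.909 0.503 1.242
v -1.204 0.38 1.17
v -1.389 0.111 1.185
v -1.395 -0.202 1.282
v -1.218 -0.439 1.423
v -0.927 -0.509 1.555
v -4.781 1.836 -0.534
v -4.125 2.776 -0.918
v -3.395 1.404 0.778
v -2.739 2.344 0.394
v -3.773 2.532 0.991
v -4.629 2.8 0.181
v -2.891 1.38 -0.321
v -3.747 1.648 -1.131
v -2.956 2.494 -0.786
v -3.501 3.206 0.025
v -4.019 0.974 -0.165
v -4.564 1.686 0.646
v 0.924 3.979 -1.189
v 1.529 4.33 -1.689
v 2.476 3.241 0.169
v 1.406 4.669 -1.365
v 1.131 4.789 -0.985
v 0.79 4.651 -0.67
v 0.491 4.301 -0.519
v 0.33 3.848 -0.581
v 0.358 3.437 -0.836
v 0.565 3.198 -1.203
v 0.887 3.207 -1.566
v 1.22 3.461 -1.809
v 1.46 3.88 -1.855
v -0.496 -3.425 2.739
v 0.802 -2.534 3.57
v -0.263 -2.248 1.114
v 1.034 -1.357 1.945
v 0.726 -4.583 2.075
v 2.023 -3.692 2.906
v 0.958 -3.406 0.45
v 2.256 -2.515 1.281
f 2 1 4
f 2 4 3
f 4 1 5
f 4 5 3
f 5 1 6
f 5 6 3
f 6 1 7
f 6 7 3
f 7 1 8
f 7 8 3
f 8 1 9
f 8 9 3
f 9 1 10
f 9 10 3
f 10 1 11
f 10 11 3
f 11 1 12
f 11 12 3
f 12 1 2
f 12 2 3
f 13 24 18
f 13 18 14
f 13 14 20
f 13 20 23
f 13 23 24
f 14 18 22
f 18 24 17
f 24 23 15
f 23 20 19
f 20 14 21
f 16 22 17
f 16 17 15
f 16 15 19
f 16 19 21
f 16 21 22
f 17 22 18
f 15 17 24
f 19 15 23
f 21 19 20
f 22 21 14
f 26 25 28
f 26 28 27
f 28 25 29
f 28 29 27
f 29 25 30
f 29 30 27
f 30 25 31
f 30 31 27
f 31 25 32
f 31 32 27
f 32 25 33
f 32 33 27
f 33 25 34
f 33 34 27
f 34 25 35
f 34 35 27
f 35 25 36
f 35 36 27
f 36 25 37
f 36 37 27
f 37 25 26
f 37 26 27
f 39 41 38
f 42 39 38
f 38 41 40
f 40 42 38
f 39 45 41
f 43 39 42
f 43 45 39
f 41 45 40
f 44 42 40
f 40 45 44
f 44 43 42
f 45 43 44



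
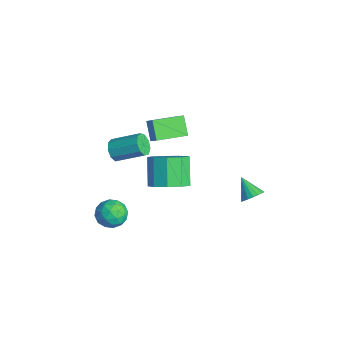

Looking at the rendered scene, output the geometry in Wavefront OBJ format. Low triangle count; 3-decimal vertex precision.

v -2.349 -2.231 0.097
v -1.757 -2.404 -0.234
v -0.919 -1.083 0.573
v -1.511 -0.909 0.903
v -2.004 -2.088 -0.495
v -1.166 -0.767 0.311
v -2.412 -1.839 -0.48
v -1.575 -0.517 0.327
v -2.791 -1.773 -0.194
v -1.953 -0.451 0.612
v -2.963 -1.921 0.227
v -2.125 -0.6 1.034
v -2.847 -2.214 0.588
v -2.01 -0.893 1.394
v -2.499 -2.515 0.718
v -1.661 -1.194 1.525
v -2.08 -2.683 0.558
v -1.242 -1.362 1.365
v -1.787 -2.639 0.182
v -0.949 -1.318 0.989
v 2.492 3.563 -1.564
v 2.903 3.674 -1.034
v 1.488 3.337 -0.736
v 2.793 3.95 -1.092
v 2.623 4.149 -1.244
v 2.427 4.232 -1.459
v 2.244 4.183 -1.695
v 2.11 4.011 -1.905
v 2.051 3.75 -2.047
v 2.08 3.452 -2.093
v 2.19 3.177 -2.035
v 2.36 2.978 -1.883
v 2.556 2.894 -1.668
v 2.74 2.944 -1.432
v 2.874 3.116 -1.223
v 2.932 3.376 -1.081
v 3.886 -1.629 2.851
v 4.693 -1.298 3.453
v 3.622 -0.9 4.671
v 2.814 -1.231 4.069
v 4.441 -0.749 3.052
v 3.37 -0.351 4.27
v 3.929 -0.611 2.557
v 2.858 -0.214 3.775
v 3.397 -0.95 2.2
v 2.326 -0.552 3.418
v 3.094 -1.606 2.147
v 2.022 -1.209 3.365
v 3.161 -2.273 2.424
v 2.089 -1.876 3.642
v 3.567 -2.639 2.9
v 2.496 -2.241 4.118
v 4.122 -2.531 3.354
v 3.051 -2.134 4.572
v 4.567 -2.002 3.572
v 3.496 -1.604 4.79
v 0.296 -2.885 -2.732
v 1.118 -2.899 -2.331
v -0.078 -4.121 -2.009
v 0.744 -4.135 -1.608
v 0.139 -3.486 -1.388
v 0.37 -2.721 -1.835
v 0.67 -4.299 -2.505
v 0.901 -3.534 -2.952
v 1.349 -3.772 -2.191
v 1.021 -3.27 -1.5
v 0.019 -3.75 -2.84
v -0.309 -3.248 -2.149
v 0.74 -2.783 -2.595
v 0.3 -4.237 -1.745
v -0.055 -3.855 -1.616
v 0.428 -3.863 -1.38
v 0.3 -2.679 -2.303
v 0.783 -2.687 -2.067
v 0.208 -3.032 -1.513
v 0.257 -4.333 -2.273
v 0.74 -4.341 -2.037
v 0.612 -3.157 -2.96
v 1.095 -3.165 -2.724
v 0.832 -3.988 -2.827
v 1.359 -3.305 -2.276
v 1.139 -4.032 -1.852
v 1.096 -4.128 -2.379
v 1.231 -3.679 -2.642
v 1.166 -3.01 -1.871
v 0.946 -3.737 -1.446
v 0.59 -3.355 -1.317
v 0.726 -2.905 -1.579
v 1.302 -3.523 -1.788
v 0.094 -3.283 -2.894
v -0.126 -4.01 -2.469
v 0.314 -4.115 -2.761
v 0.45 -3.665 -3.023
v -0.099 -2.988 -2.488
v -0.319 -3.715 -2.064
v -0.191 -3.341 -1.698
v -0.056 -2.892 -1.961
v -0.262 -3.497 -2.552
v 0.455 -1.277 3.167
v -0.388 -1.165 4.028
v 0.407 0.441 2.897
v -0.435 0.554 3.758
v 1.035 -1.174 3.722
v 0.193 -1.061 4.583
v 0.988 0.545 3.452
v 0.145 0.657 4.313
f 2 1 5
f 2 5 3
f 3 5 6
f 3 6 4
f 5 1 7
f 5 7 6
f 6 7 8
f 6 8 4
f 7 1 9
f 7 9 8
f 8 9 10
f 8 10 4
f 9 1 11
f 9 11 10
f 10 11 12
f 10 12 4
f 11 1 13
f 11 13 12
f 12 13 14
f 12 14 4
f 13 1 15
f 13 15 14
f 14 15 16
f 14 16 4
f 15 1 17
f 15 17 16
f 16 17 18
f 16 18 4
f 17 1 19
f 17 19 18
f 18 19 20
f 18 20 4
f 19 1 2
f 19 2 20
f 20 2 3
f 20 3 4
f 22 21 24
f 22 24 23
f 24 21 25
f 24 25 23
f 25 21 26
f 25 26 23
f 26 21 27
f 26 27 23
f 27 21 28
f 27 28 23
f 28 21 29
f 28 29 23
f 29 21 30
f 29 30 23
f 30 21 31
f 30 31 23
f 31 21 32
f 31 32 23
f 32 21 33
f 32 33 23
f 33 21 34
f 33 34 23
f 34 21 35
f 34 35 23
f 35 21 36
f 35 36 23
f 36 21 22
f 36 22 23
f 38 37 41
f 38 41 39
f 39 41 42
f 39 42 40
f 41 37 43
f 41 43 42
f 42 43 44
f 42 44 40
f 43 37 45
f 43 45 44
f 44 45 46
f 44 46 40
f 45 37 47
f 45 47 46
f 46 47 48
f 46 48 40
f 47 37 49
f 47 49 48
f 48 49 50
f 48 50 40
f 49 37 51
f 49 51 50
f 50 51 52
f 50 52 40
f 51 37 53
f 51 53 52
f 52 53 54
f 52 54 40
f 53 37 55
f 53 55 54
f 54 55 56
f 54 56 40
f 55 37 38
f 55 38 56
f 56 38 39
f 56 39 40
f 57 94 73
f 94 68 97
f 73 97 62
f 94 97 73
f 57 73 69
f 73 62 74
f 69 74 58
f 73 74 69
f 57 69 78
f 69 58 79
f 78 79 64
f 69 79 78
f 57 78 90
f 78 64 93
f 90 93 67
f 78 93 90
f 57 90 94
f 90 67 98
f 94 98 68
f 90 98 94
f 58 74 85
f 74 62 88
f 85 88 66
f 74 88 85
f 62 97 75
f 97 68 96
f 75 96 61
f 97 96 75
f 68 98 95
f 98 67 91
f 95 91 59
f 98 91 95
f 67 93 92
f 93 64 80
f 92 80 63
f 93 80 92
f 64 79 84
f 79 58 81
f 84 81 65
f 79 81 84
f 60 86 72
f 86 66 87
f 72 87 61
f 86 87 72
f 60 72 70
f 72 61 71
f 70 71 59
f 72 71 70
f 60 70 77
f 70 59 76
f 77 76 63
f 70 76 77
f 60 77 82
f 77 63 83
f 82 83 65
f 77 83 82
f 60 82 86
f 82 65 89
f 86 89 66
f 82 89 86
f 61 87 75
f 87 66 88
f 75 88 62
f 87 88 75
f 59 71 95
f 71 61 96
f 95 96 68
f 71 96 95
f 63 76 92
f 76 59 91
f 92 91 67
f 76 91 92
f 65 83 84
f 83 63 80
f 84 80 64
f 83 80 84
f 66 89 85
f 89 65 81
f 85 81 58
f 89 81 85
f 100 102 99
f 103 100 99
f 99 102 101
f 101 103 99
f 100 106 102
f 104 100 103
f 104 106 100
f 102 106 101
f 105 103 101
f 101 106 105
f 105 104 103
f 106 104 105

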